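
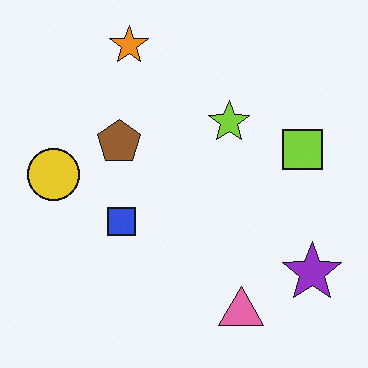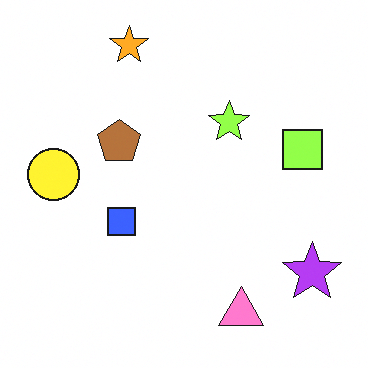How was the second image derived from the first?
It was brightened a little.

Every pixel — background and shapes alike — is uniformly brightened.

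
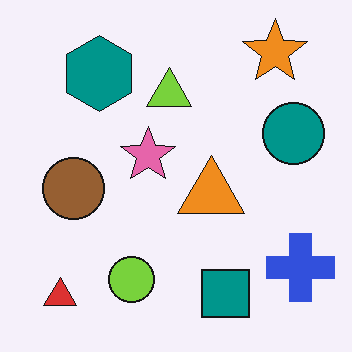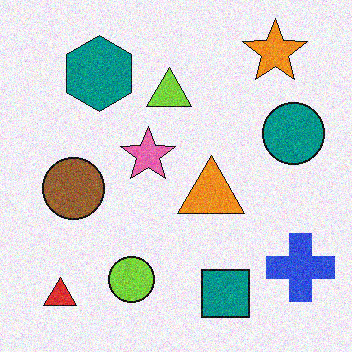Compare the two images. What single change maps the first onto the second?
The second image is the first degraded with visible gaussian noise.

Random speckle covers the whole image, including the flat background.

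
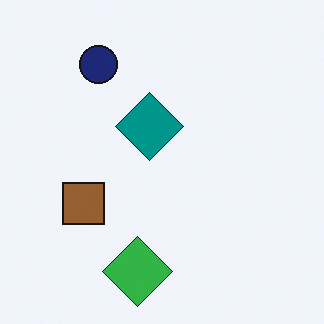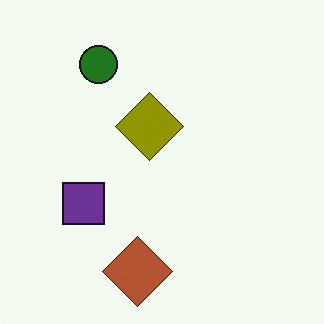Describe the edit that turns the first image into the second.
The image was hue-shifted by a large amount.

Every shape's color has rotated by the same amount around the hue wheel — a uniform hue shift.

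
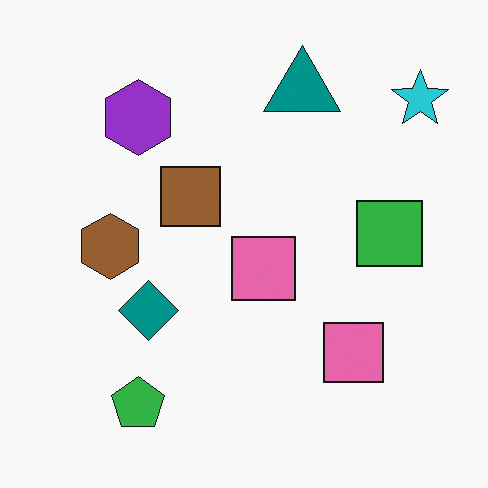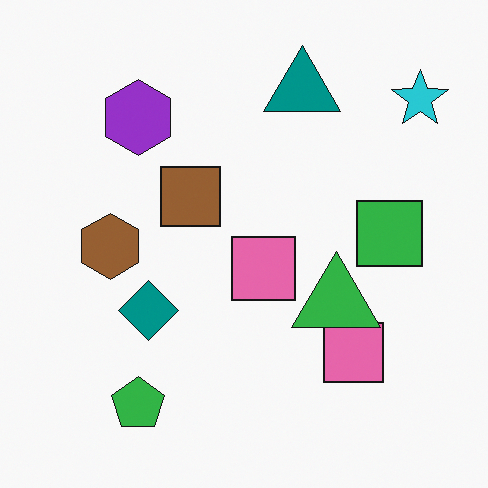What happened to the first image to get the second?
The transformation is: overlaid with an additional green triangle.

A green triangle appears in the second image that is absent from the first.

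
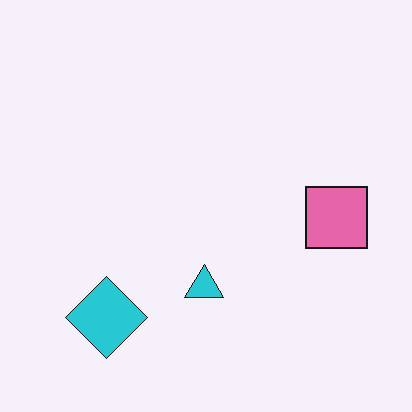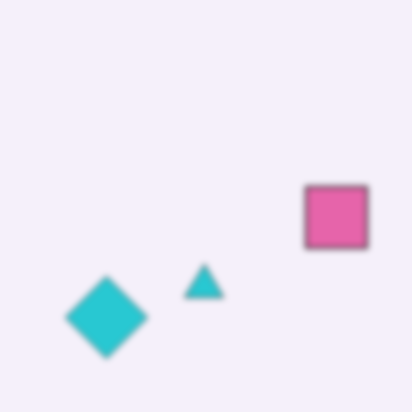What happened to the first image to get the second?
This is the original image noticeably gaussian-blurred.

Shape edges and outlines are uniformly softened across the whole image.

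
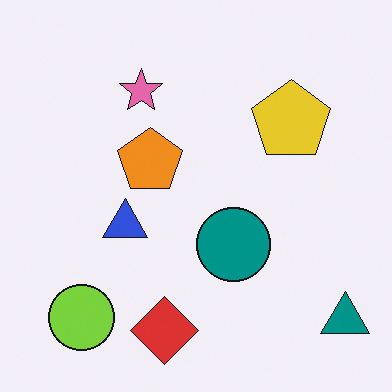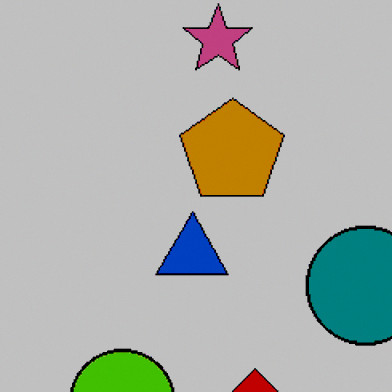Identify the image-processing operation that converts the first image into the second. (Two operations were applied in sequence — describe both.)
The transformation is: cropped to a modestly smaller region and rescaled, then aggressively posterized.

The visible shapes are larger and the field of view is narrower; shapes near the original edges may be partly or wholly outside the frame — a crop-and-rescale. Each flat color has snapped to a coarser quantized level — most visibly, the near-white background has dropped to a flat grey.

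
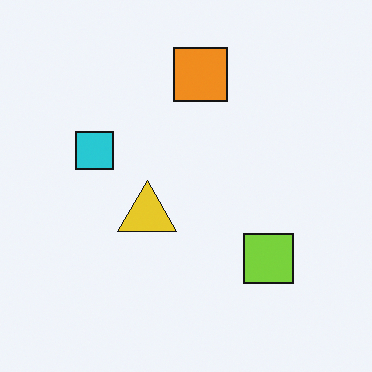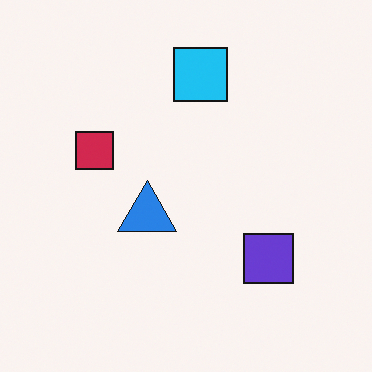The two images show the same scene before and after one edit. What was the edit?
The second image is the first hue-shifted through roughly half the color wheel.

Every shape's color has rotated by the same amount around the hue wheel — a uniform hue shift.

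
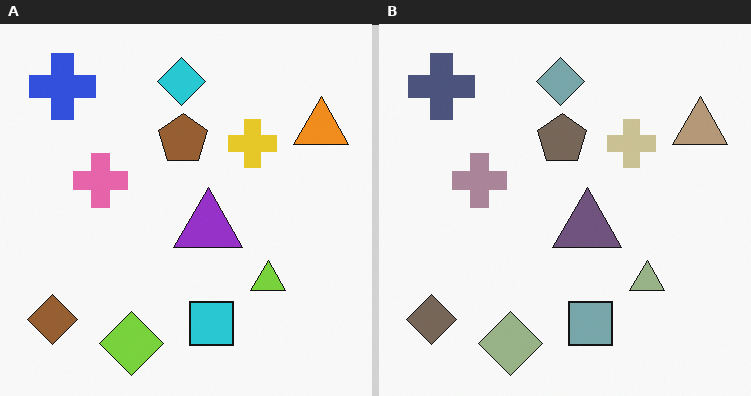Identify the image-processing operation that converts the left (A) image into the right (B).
Heavily desaturated.

All colors are more muted and greyish — a global saturation change.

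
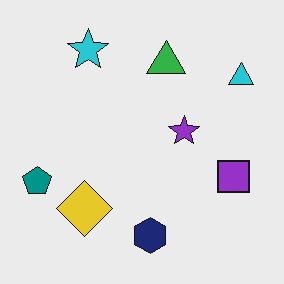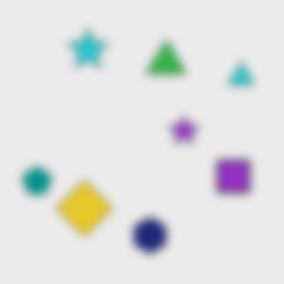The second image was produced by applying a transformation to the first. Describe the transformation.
The transformation is: moderately blurred.

Shape edges and outlines are uniformly softened across the whole image.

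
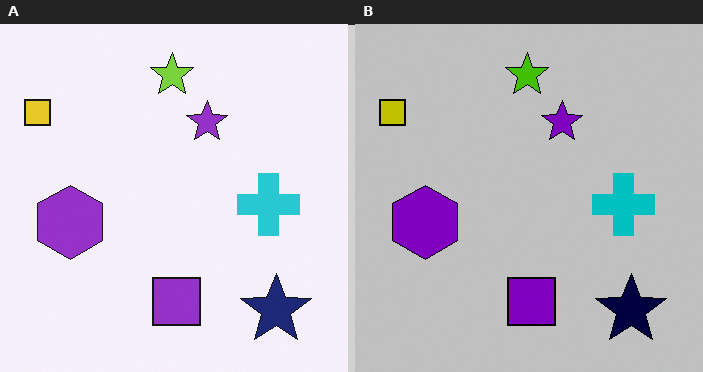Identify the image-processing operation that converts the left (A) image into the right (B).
It was heavily posterized to just a handful of flat colors.

Each flat color has snapped to a coarser quantized level — most visibly, the near-white background has dropped to a flat grey.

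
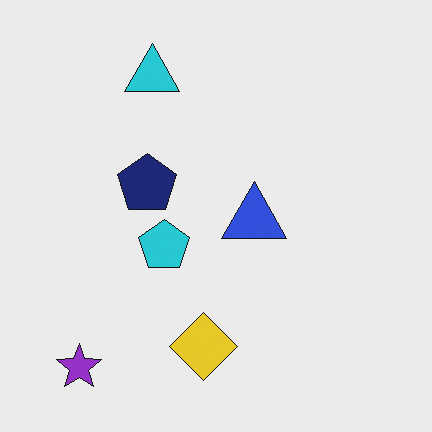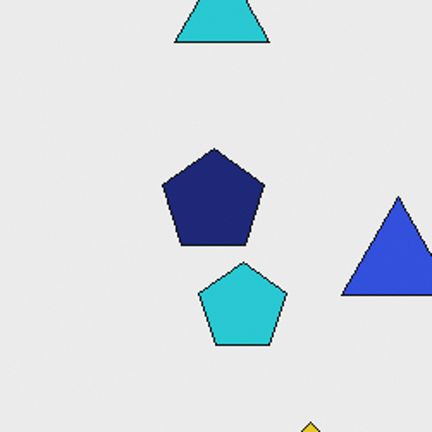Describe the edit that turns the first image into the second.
The transformation is: cropped tightly and scaled back up.

The visible shapes are larger and the field of view is narrower; shapes near the original edges may be partly or wholly outside the frame — a crop-and-rescale.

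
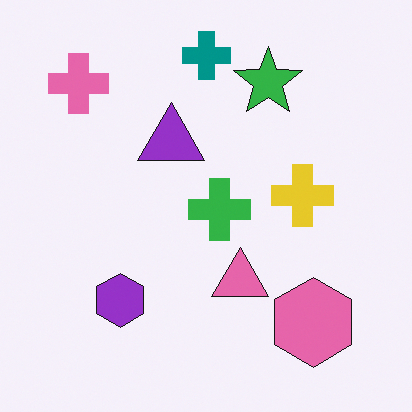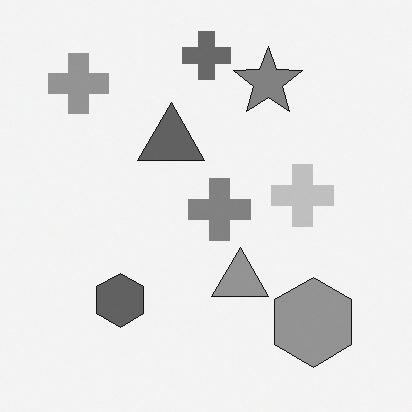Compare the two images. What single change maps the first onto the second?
The transformation is: converted to grayscale.

All color is removed — every shape is now a shade of grey.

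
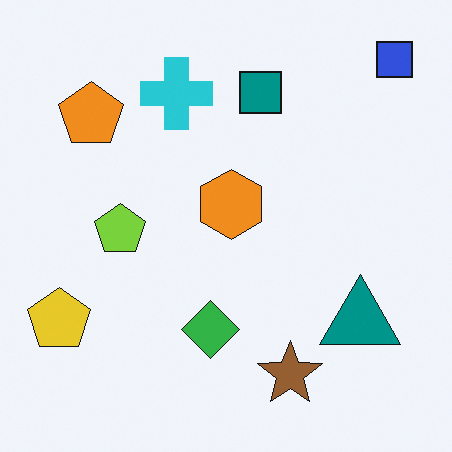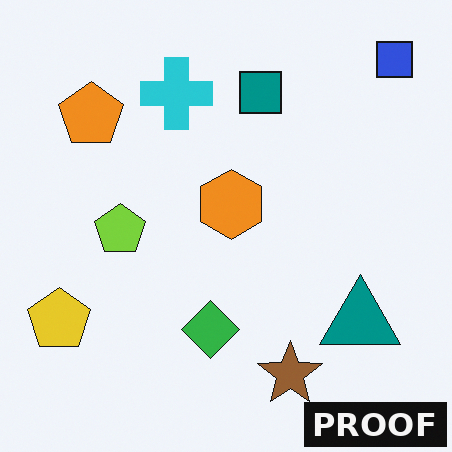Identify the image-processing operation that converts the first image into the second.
It was watermarked with the text "PROOF" in the lower-right corner.

A dark label reading "PROOF" appears in the lower-right corner.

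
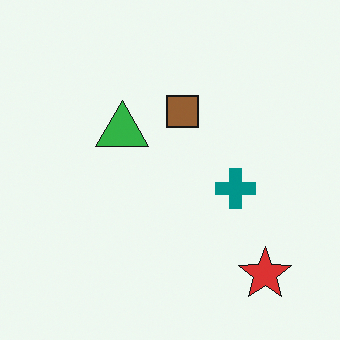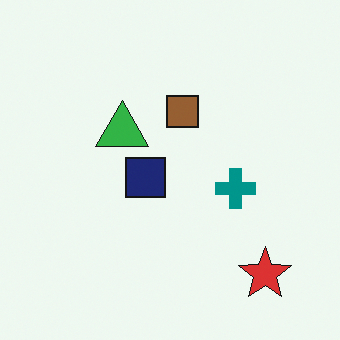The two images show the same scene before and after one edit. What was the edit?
Overlaid with an additional navy square.

A navy square appears in the second image that is absent from the first.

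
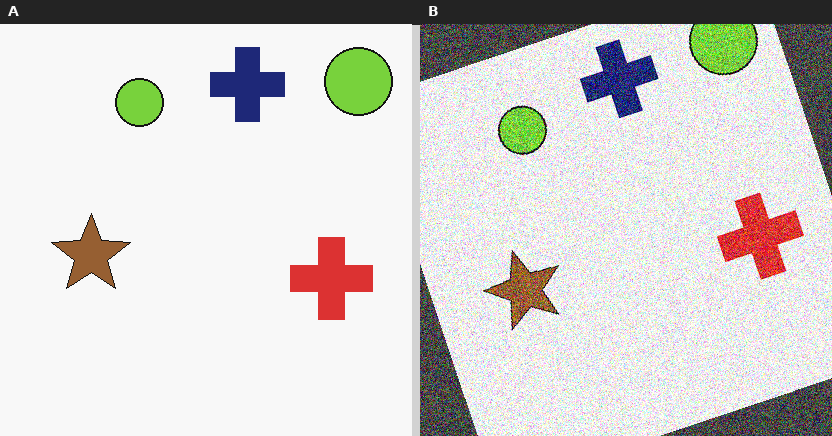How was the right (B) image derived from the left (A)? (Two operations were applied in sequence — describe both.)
The right (B) image is the left (A) rotated counter-clockwise by a clearly visible amount, then degraded with heavy additive noise.

Every shape is tilted by the same angle and the image corners show triangular fill wedges — a whole-image rotation by a non-right angle. Random speckle covers the whole image, including the flat background.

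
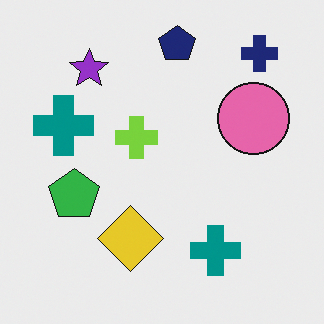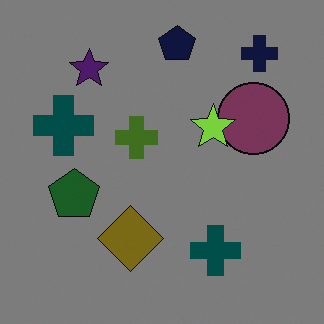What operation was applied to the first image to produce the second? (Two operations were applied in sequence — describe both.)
The transformation is: substantially darkened, then overlaid with an additional lime star.

Every pixel — background and shapes alike — is uniformly darkened. A lime star appears in the second image that is absent from the first.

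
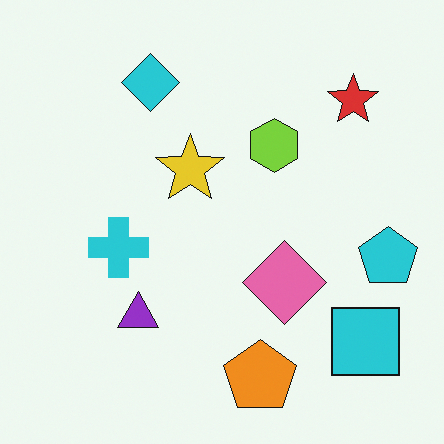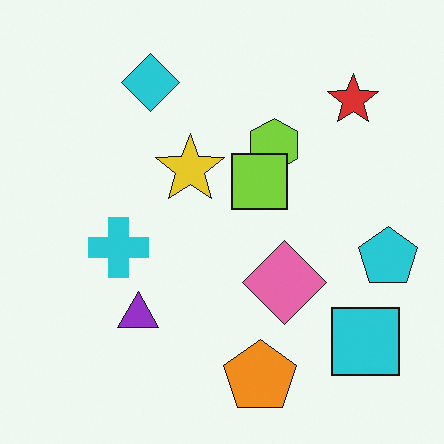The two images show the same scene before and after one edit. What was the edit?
This is the original image overlaid with an additional lime square.

A lime square appears in the second image that is absent from the first.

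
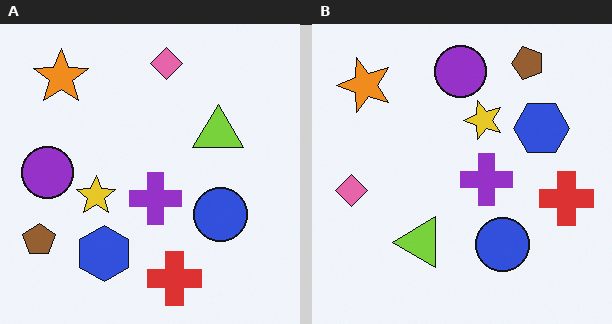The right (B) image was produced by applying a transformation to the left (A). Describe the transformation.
It was transposed (reflected across the top-left ↔ bottom-right diagonal).

Shapes have swapped their row and column positions — what was in the top-right is now in the bottom-left — a diagonal reflection.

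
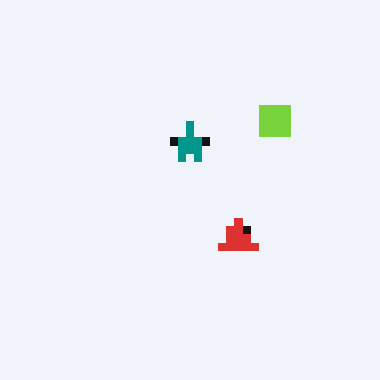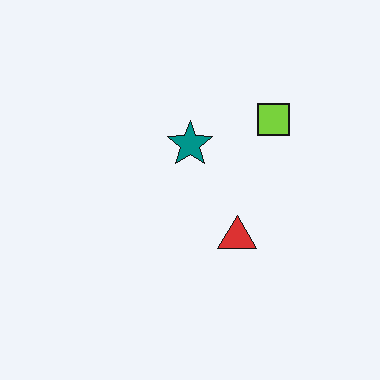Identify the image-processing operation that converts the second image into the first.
The transformation is: moderately pixelated.

Shapes are reduced to large square blocks; fine edges and outlines are lost — a downscale-then-upscale (mosaic) effect.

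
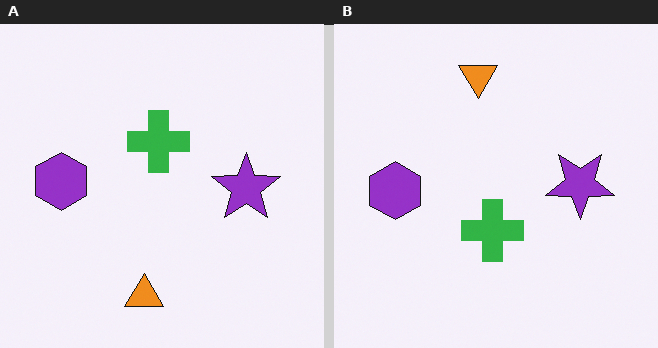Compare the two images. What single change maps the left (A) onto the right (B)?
The right (B) image is the left (A) flipped vertically (top ↔ bottom).

The orange triangle is in the bottom of the left (A) image and the top of the right (B) — shapes on opposite sides of the horizontal midline have swapped in a mirror flip.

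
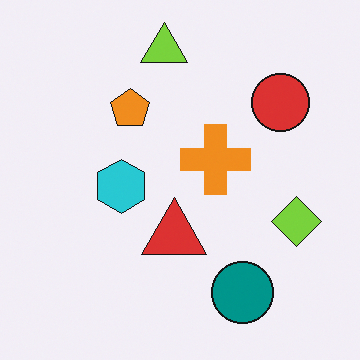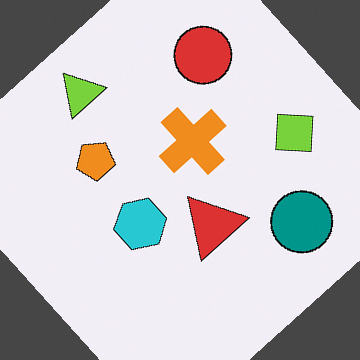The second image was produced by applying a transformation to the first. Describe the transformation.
It was rotated counter-clockwise by a large amount — several tens of degrees.

Every shape is tilted by the same angle and the image corners show triangular fill wedges — a whole-image rotation by a non-right angle.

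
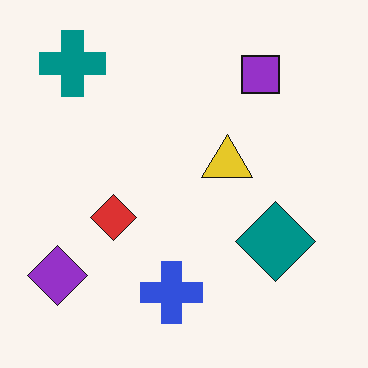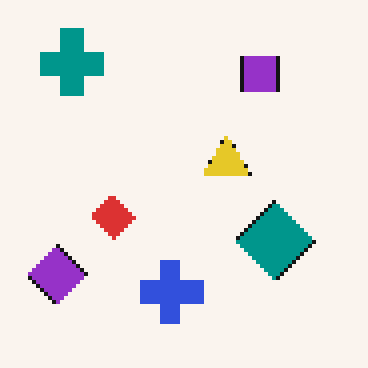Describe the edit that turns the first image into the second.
The image was mildly pixelated.

Shapes are reduced to large square blocks; fine edges and outlines are lost — a downscale-then-upscale (mosaic) effect.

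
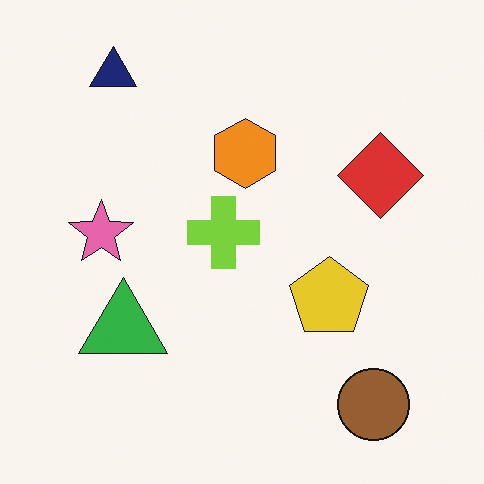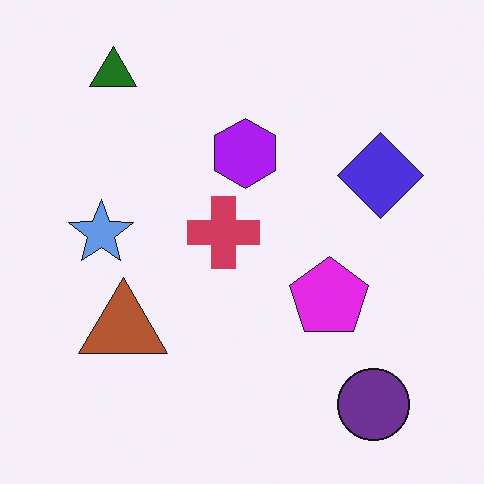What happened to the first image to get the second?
It was hue-shifted by a large amount.

Every shape's color has rotated by the same amount around the hue wheel — a uniform hue shift.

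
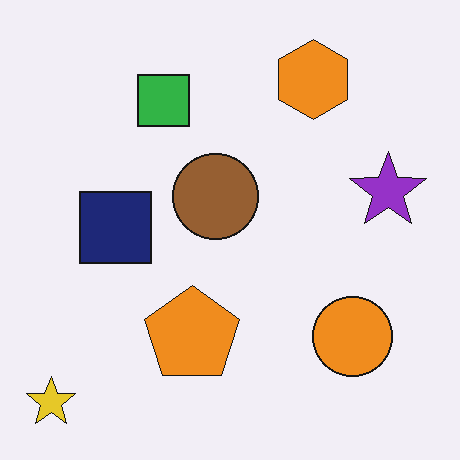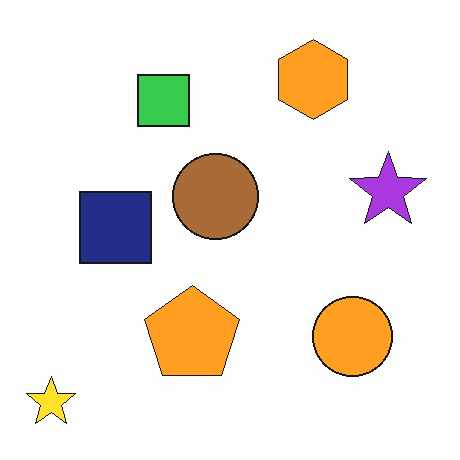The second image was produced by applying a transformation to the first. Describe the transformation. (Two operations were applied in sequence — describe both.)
Slightly brightened, then JPEG-compressed with visible artifacts.

Every pixel — background and shapes alike — is uniformly brightened. Blocky 8×8 compression artifacts appear around shape edges and the flat background shows ringing — characteristic JPEG degradation.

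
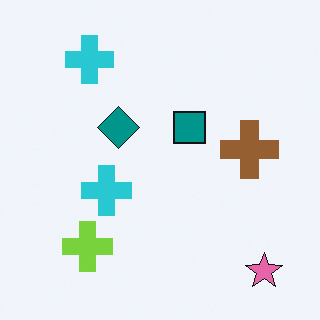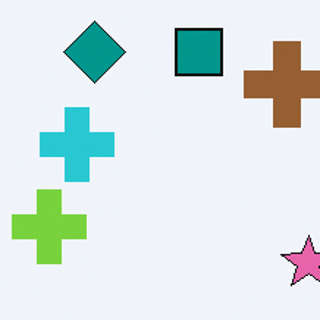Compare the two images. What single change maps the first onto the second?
It was cropped slightly and scaled back up.

The visible shapes are larger and the field of view is narrower; shapes near the original edges may be partly or wholly outside the frame — a crop-and-rescale.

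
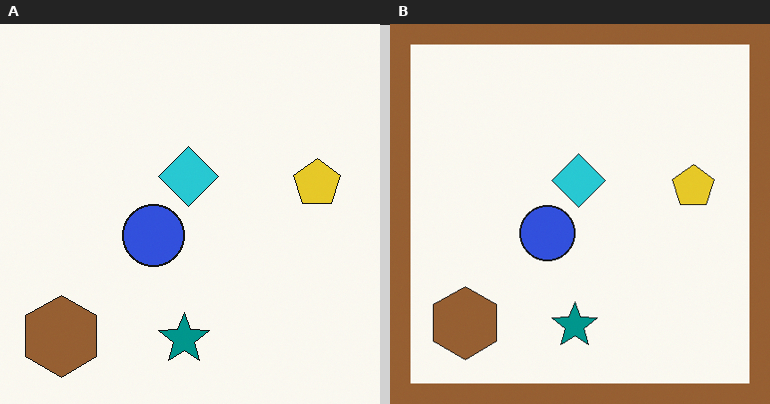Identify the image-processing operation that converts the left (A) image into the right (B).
Framed with a brown border.

A solid brown frame runs around the edge of the right (B) image, with the content slightly shrunk inside it.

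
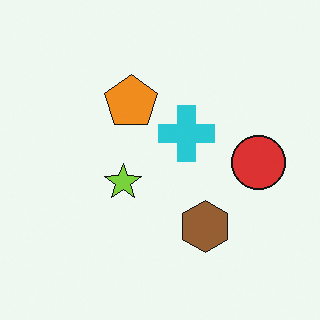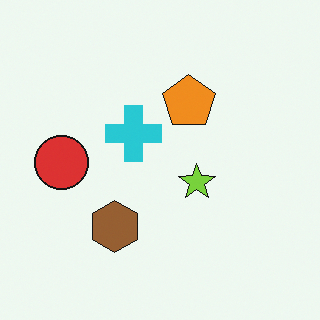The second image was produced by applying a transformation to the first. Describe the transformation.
It was flipped horizontally (left ↔ right).

The red circle is in the right of the first image and the left of the second — shapes on opposite sides of the vertical midline have swapped in a mirror flip.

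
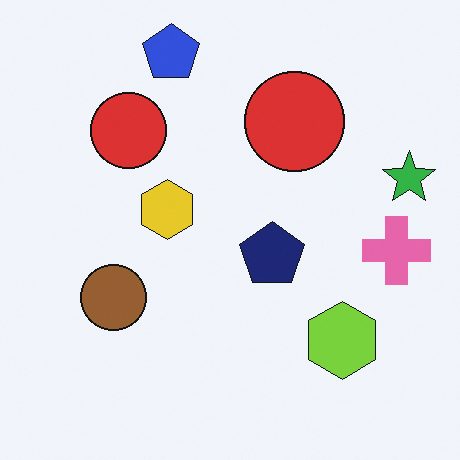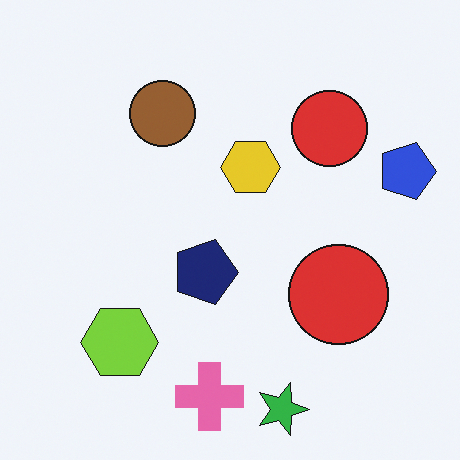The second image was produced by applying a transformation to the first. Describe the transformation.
Rotated 90° clockwise.

The blue pentagon sits in the top of the first image and the right of the second — consistent with a whole-image 90° clockwise rotation.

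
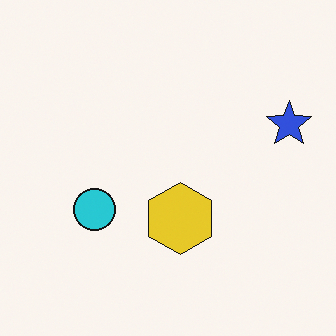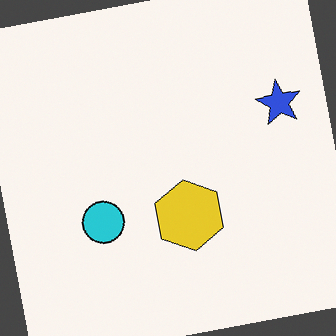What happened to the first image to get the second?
The second image is the first rotated counter-clockwise by a small amount.

Every shape is tilted by the same angle and the image corners show triangular fill wedges — a whole-image rotation by a non-right angle.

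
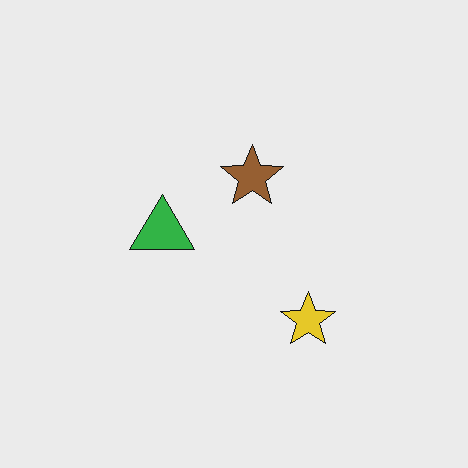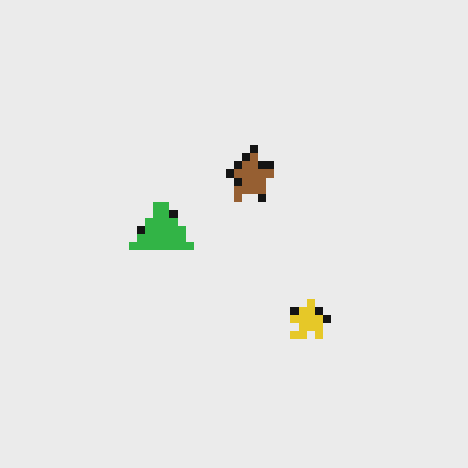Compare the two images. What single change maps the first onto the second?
Pixelated into visible square blocks.

Shapes are reduced to large square blocks; fine edges and outlines are lost — a downscale-then-upscale (mosaic) effect.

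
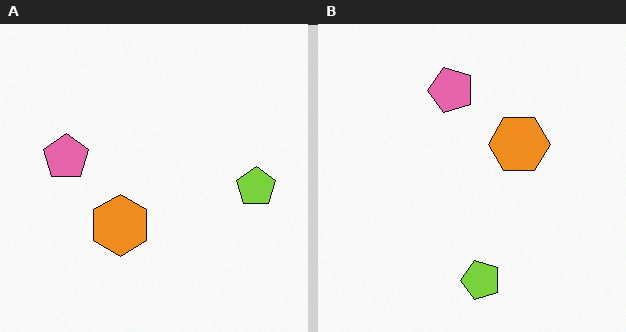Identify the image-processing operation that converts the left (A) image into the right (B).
The right (B) image is the left (A) transposed (reflected across the top-left ↔ bottom-right diagonal).

Shapes have swapped their row and column positions — what was in the top-right is now in the bottom-left — a diagonal reflection.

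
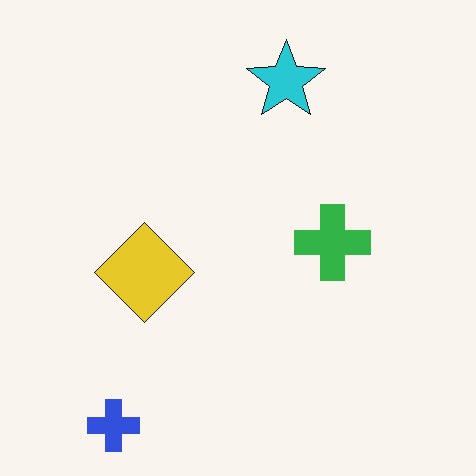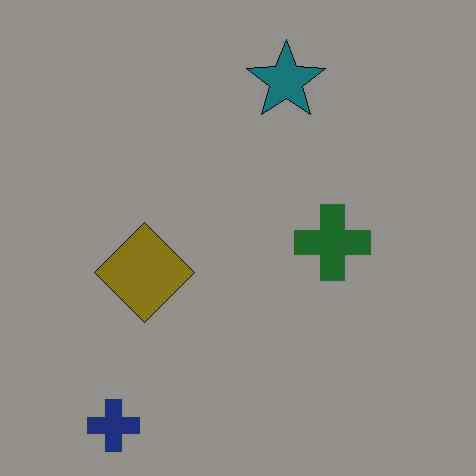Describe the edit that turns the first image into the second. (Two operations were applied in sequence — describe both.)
Heavily JPEG-compressed with obvious blocking artifacts, then noticeably darkened.

Blocky 8×8 compression artifacts appear around shape edges and the flat background shows ringing — characteristic JPEG degradation. Every pixel — background and shapes alike — is uniformly darkened.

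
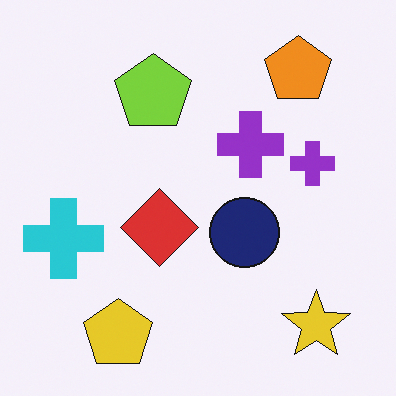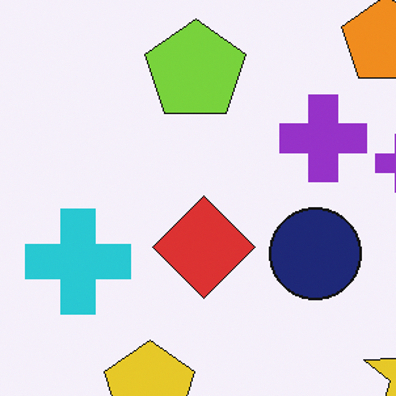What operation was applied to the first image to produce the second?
The transformation is: cropped to a modestly smaller region and rescaled.

The visible shapes are larger and the field of view is narrower; shapes near the original edges may be partly or wholly outside the frame — a crop-and-rescale.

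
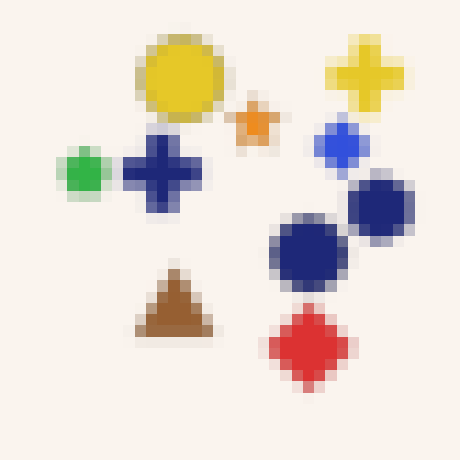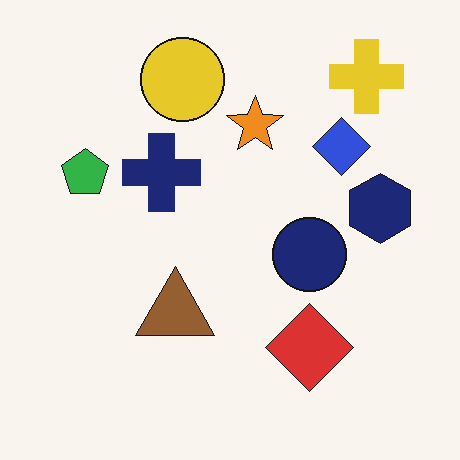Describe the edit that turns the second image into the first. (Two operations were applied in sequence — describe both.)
This is the original image noticeably gaussian-blurred, then heavily pixelated into large blocks.

Shape edges and outlines are uniformly softened across the whole image. Shapes are reduced to large square blocks; fine edges and outlines are lost — a downscale-then-upscale (mosaic) effect.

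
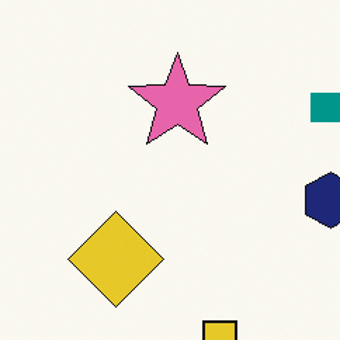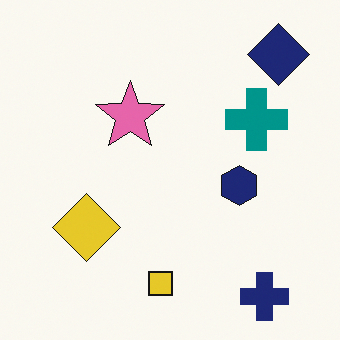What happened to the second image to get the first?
It was cropped slightly and scaled back up.

The visible shapes are larger and the field of view is narrower; shapes near the original edges may be partly or wholly outside the frame — a crop-and-rescale.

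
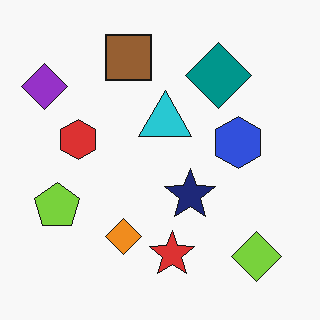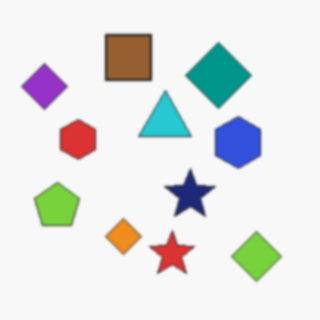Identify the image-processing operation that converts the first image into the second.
The second image is the first given a subtle gaussian blur.

Shape edges and outlines are uniformly softened across the whole image.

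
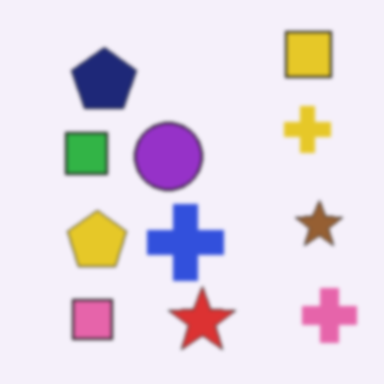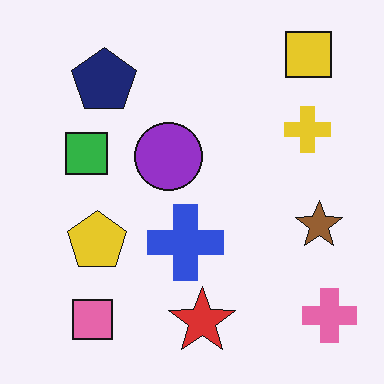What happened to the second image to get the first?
Lightly blurred.

Shape edges and outlines are uniformly softened across the whole image.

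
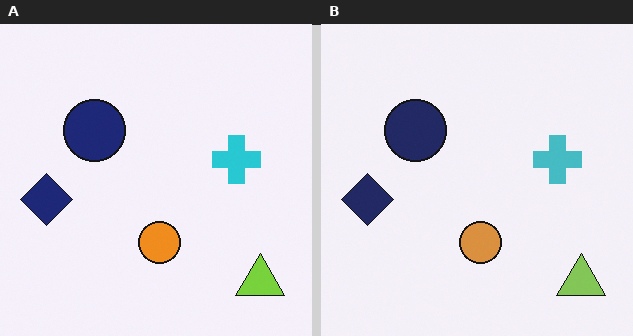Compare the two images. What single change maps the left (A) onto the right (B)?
Slightly desaturated.

All colors are more muted and greyish — a global saturation change.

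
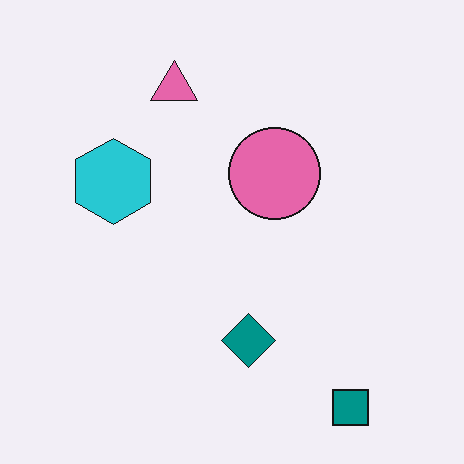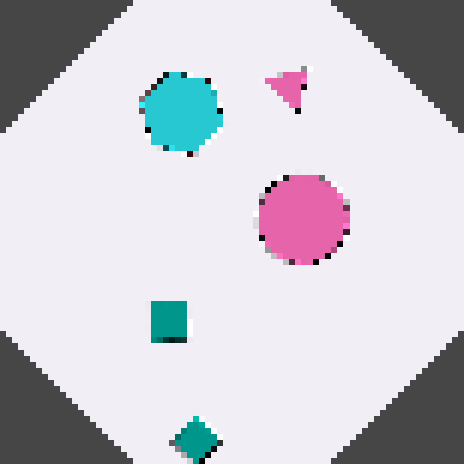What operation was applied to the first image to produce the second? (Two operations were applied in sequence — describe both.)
The image was rotated clockwise by a large amount — several tens of degrees, then pixelated into visible square blocks.

Every shape is tilted by the same angle and the image corners show triangular fill wedges — a whole-image rotation by a non-right angle. Shapes are reduced to large square blocks; fine edges and outlines are lost — a downscale-then-upscale (mosaic) effect.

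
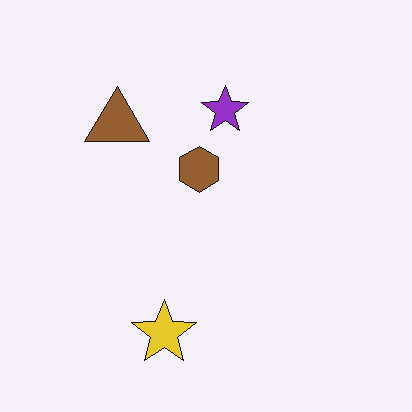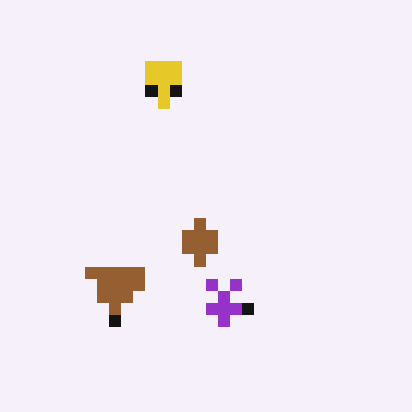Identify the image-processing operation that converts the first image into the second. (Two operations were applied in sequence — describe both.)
The transformation is: flipped vertically (top ↔ bottom), then heavily pixelated into large blocks.

The yellow star is in the bottom of the first image and the top of the second — shapes on opposite sides of the horizontal midline have swapped in a mirror flip. Shapes are reduced to large square blocks; fine edges and outlines are lost — a downscale-then-upscale (mosaic) effect.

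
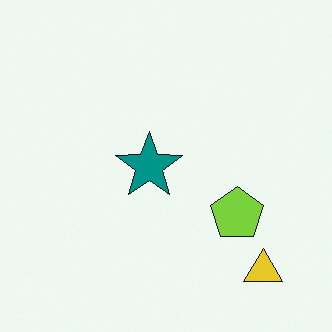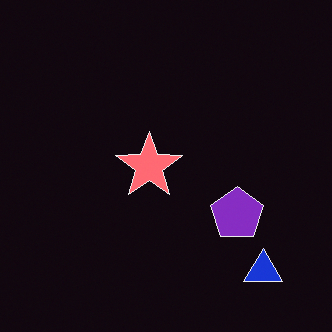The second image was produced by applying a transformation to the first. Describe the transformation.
The image was color-inverted (negative).

The light background has become dark and every shape's color is its complement — a photographic negative.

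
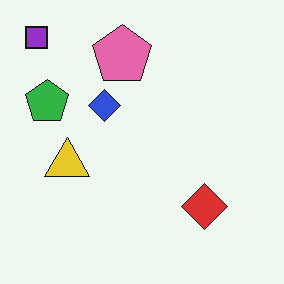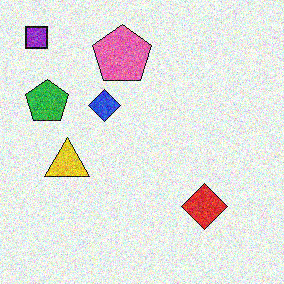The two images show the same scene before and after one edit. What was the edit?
The transformation is: degraded with moderate additive noise.

Random speckle covers the whole image, including the flat background.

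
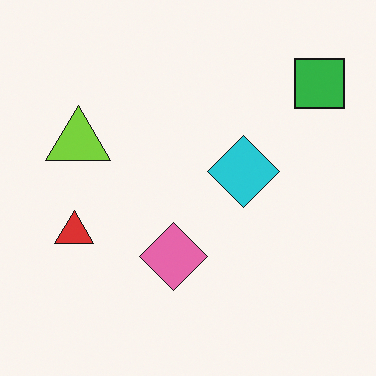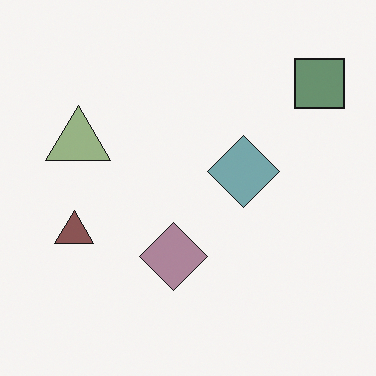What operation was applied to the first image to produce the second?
Made much more muted (saturation change).

All colors are more muted and greyish — a global saturation change.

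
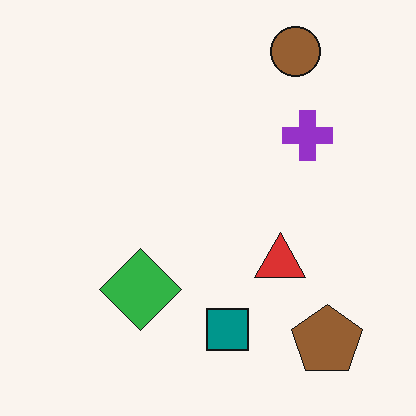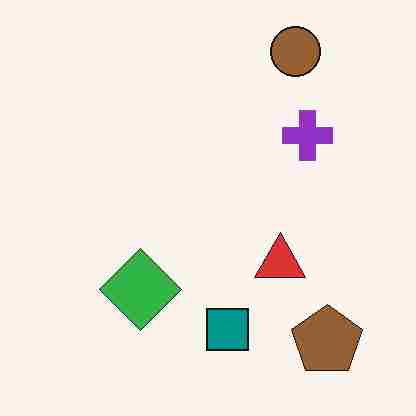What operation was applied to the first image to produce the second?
The image was degraded with heavy JPEG compression.

Blocky 8×8 compression artifacts appear around shape edges and the flat background shows ringing — characteristic JPEG degradation.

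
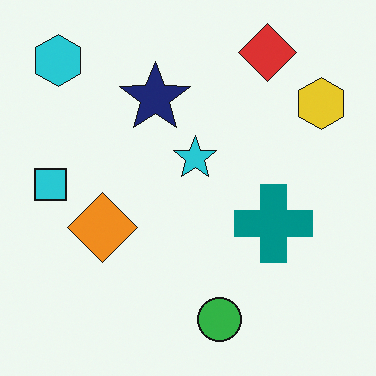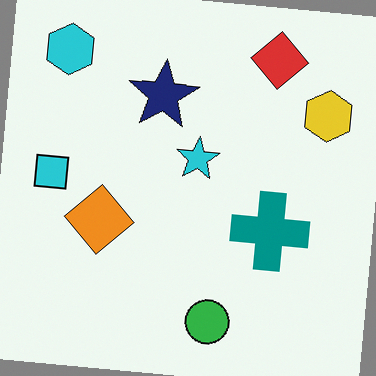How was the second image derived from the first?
This is the original image rotated clockwise by a few degrees.

Every shape is tilted by the same angle and the image corners show triangular fill wedges — a whole-image rotation by a non-right angle.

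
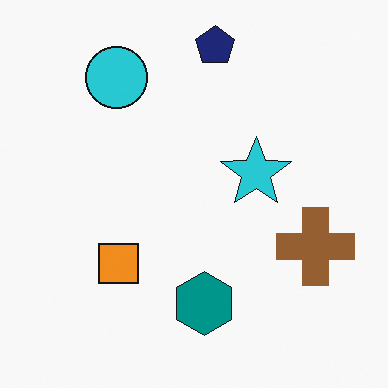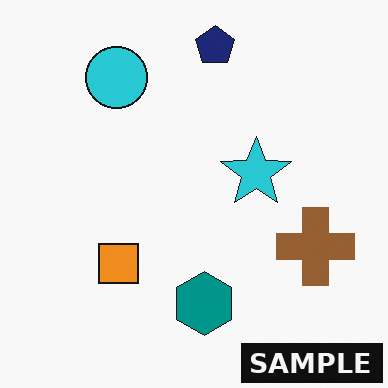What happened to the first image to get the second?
The second image is the first watermarked with the text "SAMPLE" in the lower-right corner.

A dark label reading "SAMPLE" appears in the lower-right corner.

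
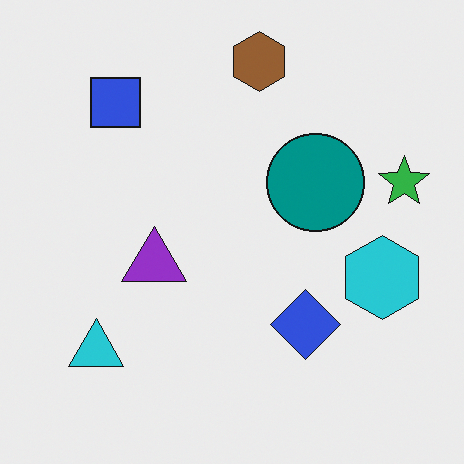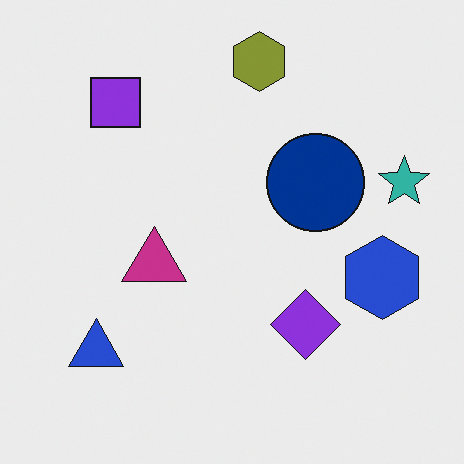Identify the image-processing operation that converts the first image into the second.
This is the original image hue-shifted by a small amount.

Every shape's color has rotated by the same amount around the hue wheel — a uniform hue shift.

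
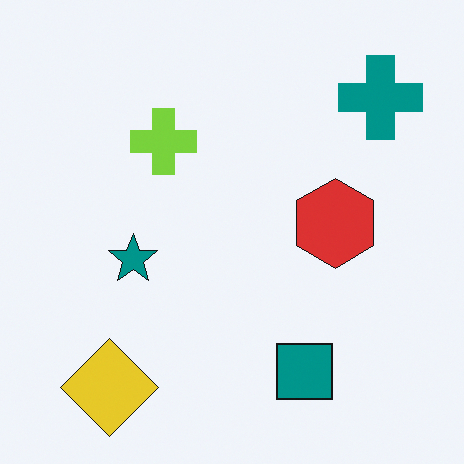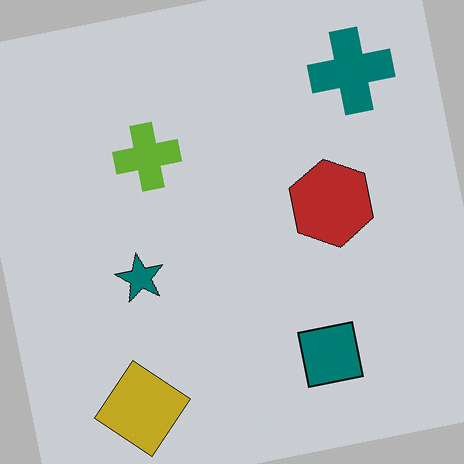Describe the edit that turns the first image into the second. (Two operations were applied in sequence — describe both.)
This is the original image darkened a little, then rotated counter-clockwise by a small amount.

Every pixel — background and shapes alike — is uniformly darkened. Every shape is tilted by the same angle and the image corners show triangular fill wedges — a whole-image rotation by a non-right angle.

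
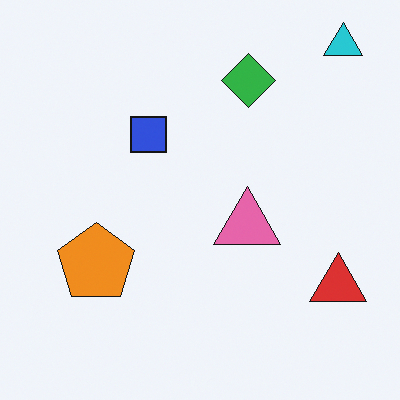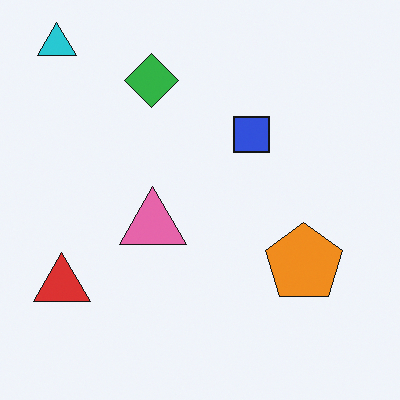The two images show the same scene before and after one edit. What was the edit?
The second image is the first flipped horizontally (left ↔ right).

The cyan triangle is in the top-right of the first image and the top-left of the second — shapes on opposite sides of the vertical midline have swapped in a mirror flip.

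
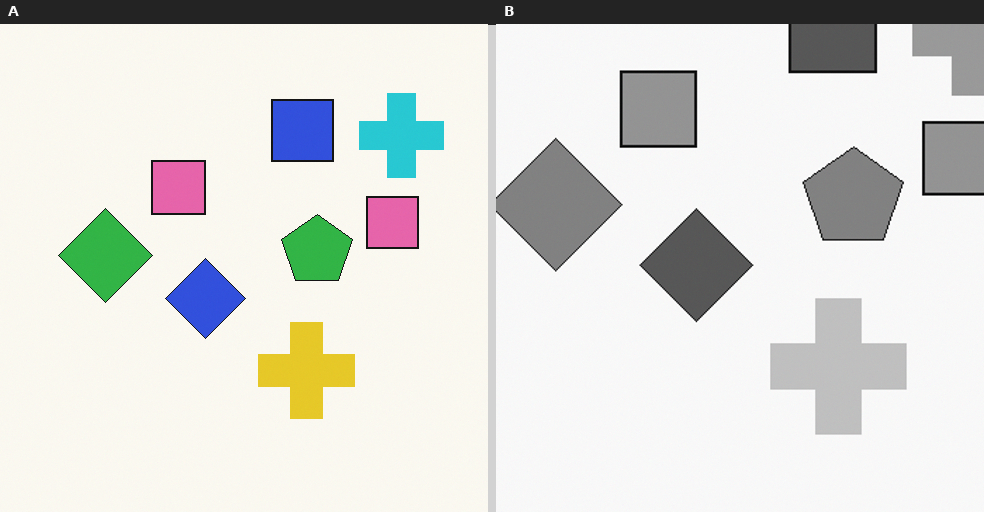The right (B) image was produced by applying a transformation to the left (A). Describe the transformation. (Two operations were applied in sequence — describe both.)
The transformation is: cropped slightly and scaled back up, then converted to grayscale.

The visible shapes are larger and the field of view is narrower; shapes near the original edges may be partly or wholly outside the frame — a crop-and-rescale. All color is removed — every shape is now a shade of grey.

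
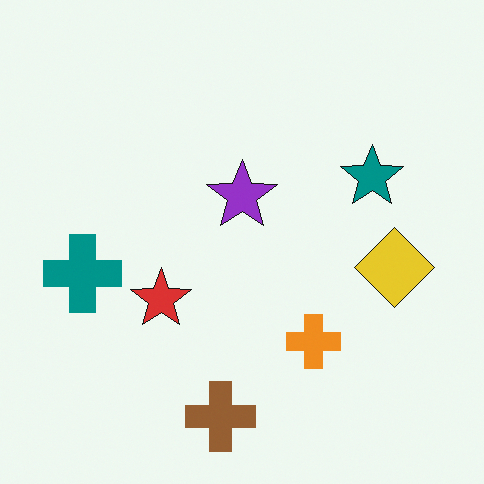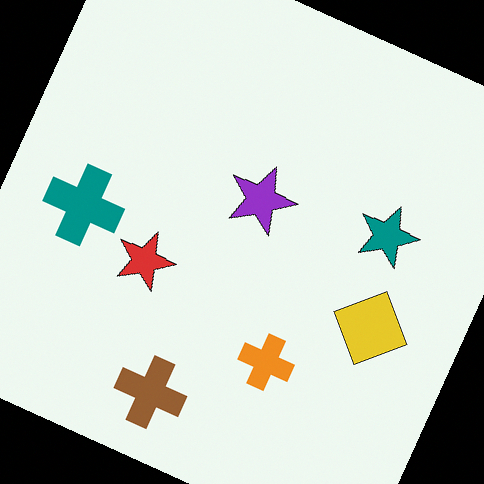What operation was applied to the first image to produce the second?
This is the original image rotated clockwise by a clearly visible amount.

Every shape is tilted by the same angle and the image corners show triangular fill wedges — a whole-image rotation by a non-right angle.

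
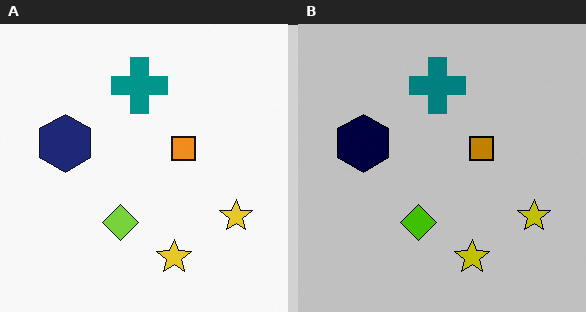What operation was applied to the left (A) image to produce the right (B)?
The transformation is: heavily posterized to just a handful of flat colors.

Each flat color has snapped to a coarser quantized level — most visibly, the near-white background has dropped to a flat grey.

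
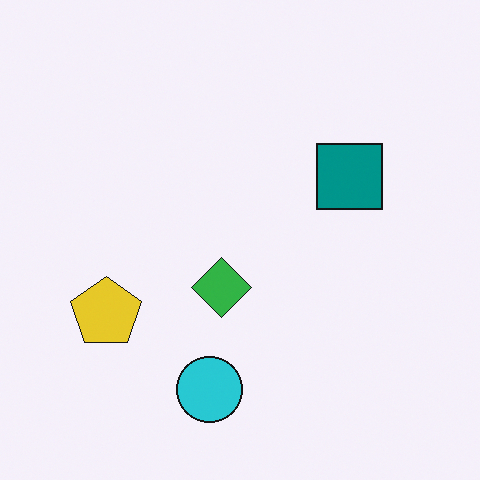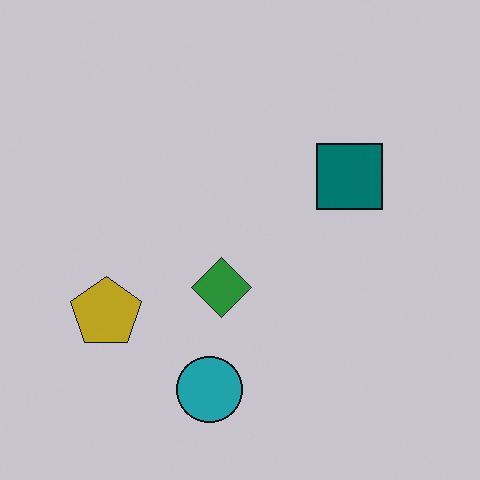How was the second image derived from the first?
This is the original image darkened a little.

Every pixel — background and shapes alike — is uniformly darkened.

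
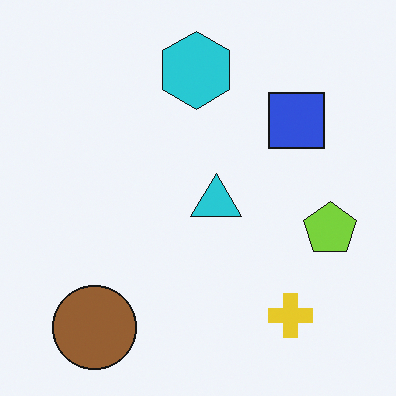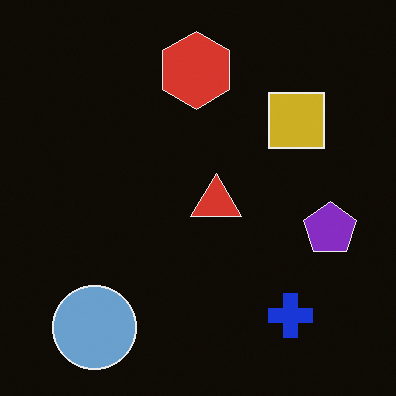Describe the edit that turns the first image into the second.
The image was color-inverted (negative).

The light background has become dark and every shape's color is its complement — a photographic negative.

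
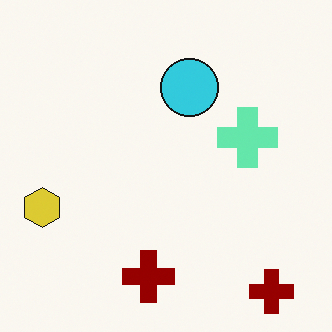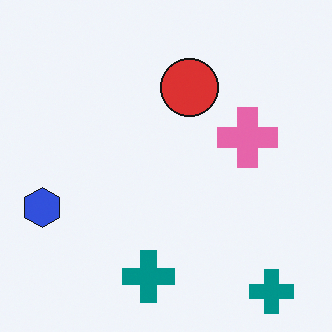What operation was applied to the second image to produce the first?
Hue-shifted through roughly half the color wheel.

Every shape's color has rotated by the same amount around the hue wheel — a uniform hue shift.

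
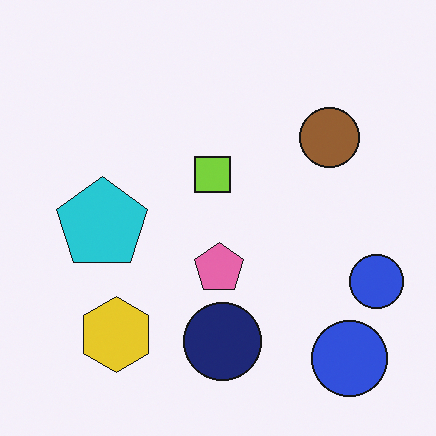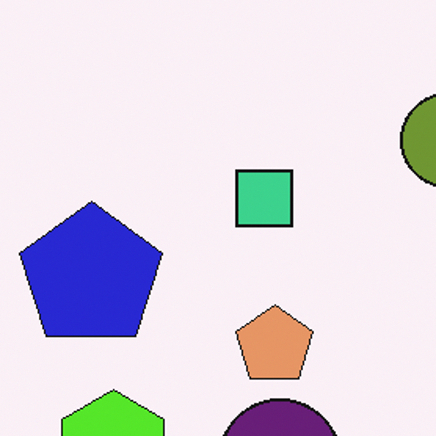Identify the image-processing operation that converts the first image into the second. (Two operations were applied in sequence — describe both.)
This is the original image hue-shifted slightly, then cropped slightly and scaled back up.

Every shape's color has rotated by the same amount around the hue wheel — a uniform hue shift. The visible shapes are larger and the field of view is narrower; shapes near the original edges may be partly or wholly outside the frame — a crop-and-rescale.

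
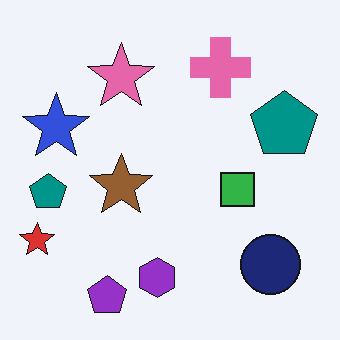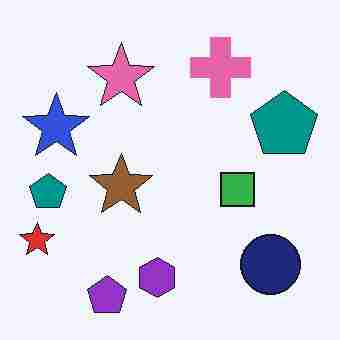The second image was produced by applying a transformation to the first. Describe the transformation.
The transformation is: degraded with heavy JPEG compression.

Blocky 8×8 compression artifacts appear around shape edges and the flat background shows ringing — characteristic JPEG degradation.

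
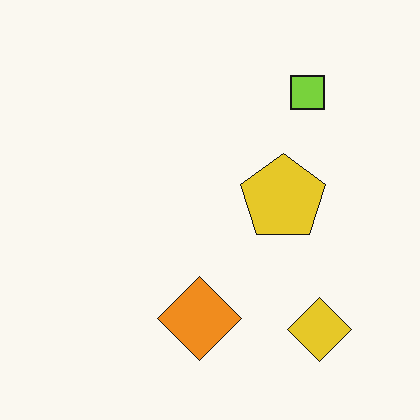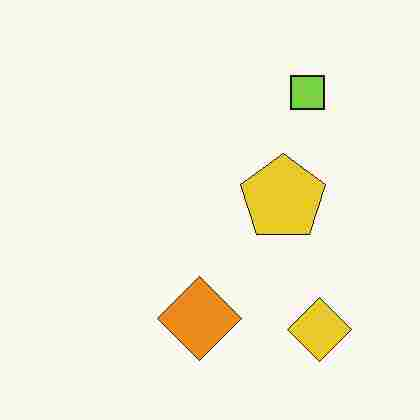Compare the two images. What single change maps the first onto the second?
The image was degraded with heavy JPEG compression.

Blocky 8×8 compression artifacts appear around shape edges and the flat background shows ringing — characteristic JPEG degradation.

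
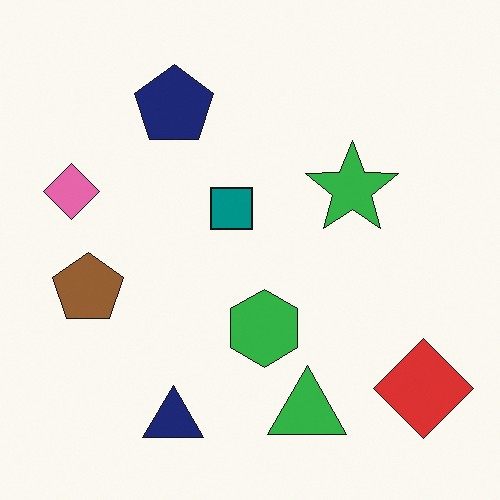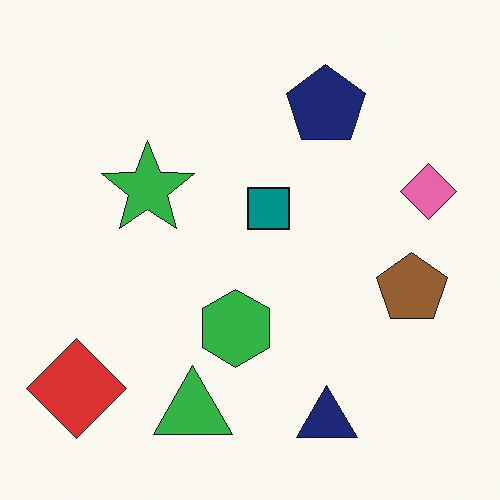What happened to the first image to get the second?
The transformation is: flipped horizontally (left ↔ right).

The pink diamond is in the left of the first image and the right of the second — shapes on opposite sides of the vertical midline have swapped in a mirror flip.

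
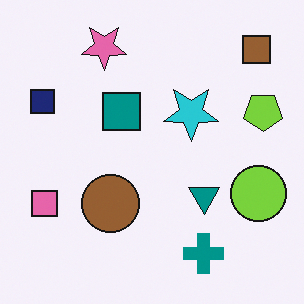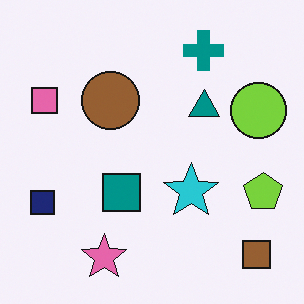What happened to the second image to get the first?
It was flipped vertically (top ↔ bottom).

The pink star is in the bottom of the second image and the top of the first — shapes on opposite sides of the horizontal midline have swapped in a mirror flip.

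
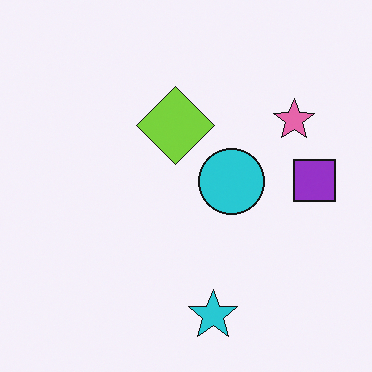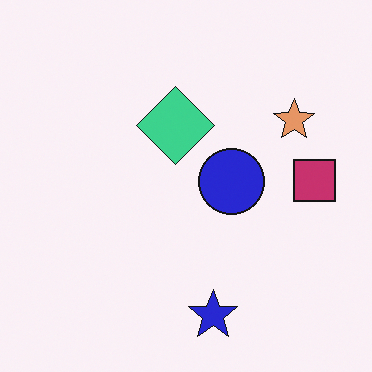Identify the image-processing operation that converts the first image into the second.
The transformation is: hue-shifted slightly.

Every shape's color has rotated by the same amount around the hue wheel — a uniform hue shift.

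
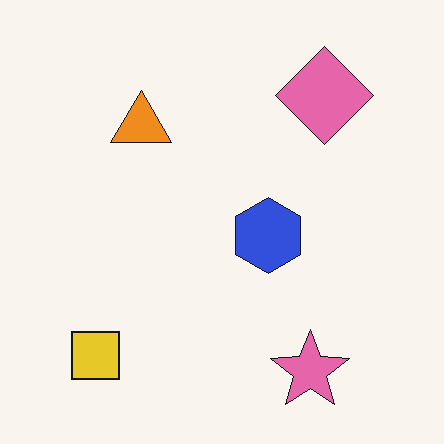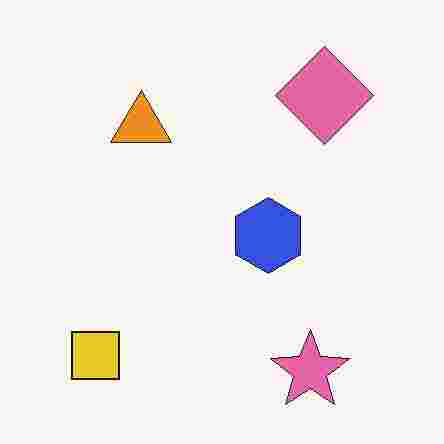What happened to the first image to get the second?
Heavily JPEG-compressed with obvious blocking artifacts.

Blocky 8×8 compression artifacts appear around shape edges and the flat background shows ringing — characteristic JPEG degradation.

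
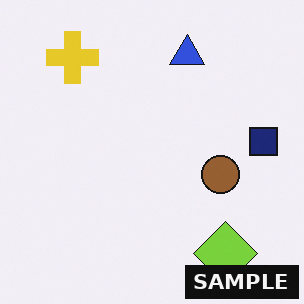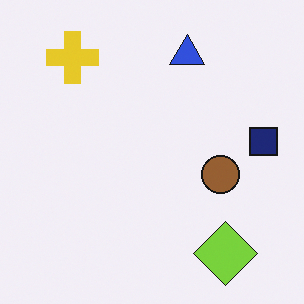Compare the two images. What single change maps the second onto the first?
It was watermarked with the text "SAMPLE" in the lower-right corner.

A dark label reading "SAMPLE" appears in the lower-right corner.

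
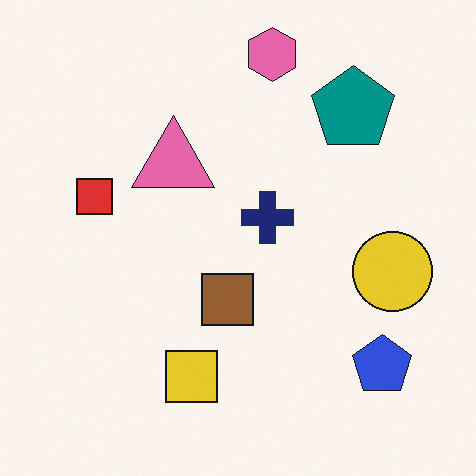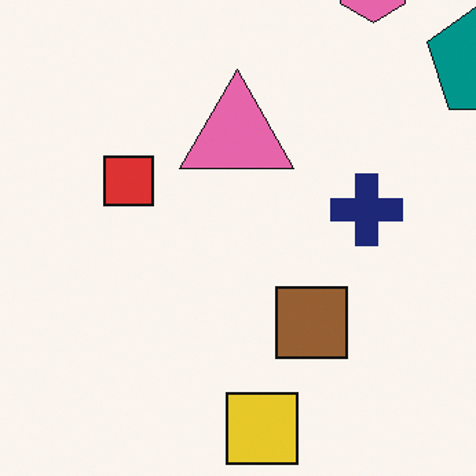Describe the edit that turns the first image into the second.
This is the original image cropped slightly and scaled back up.

The visible shapes are larger and the field of view is narrower; shapes near the original edges may be partly or wholly outside the frame — a crop-and-rescale.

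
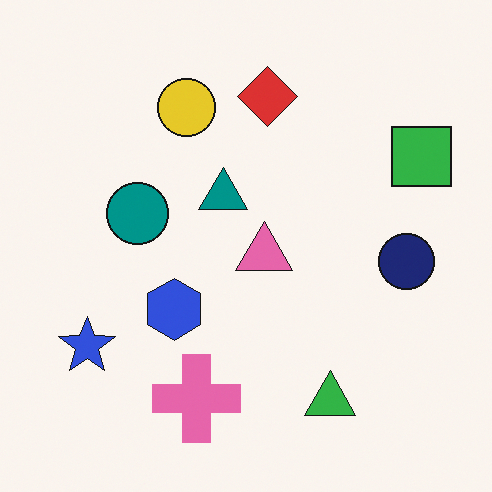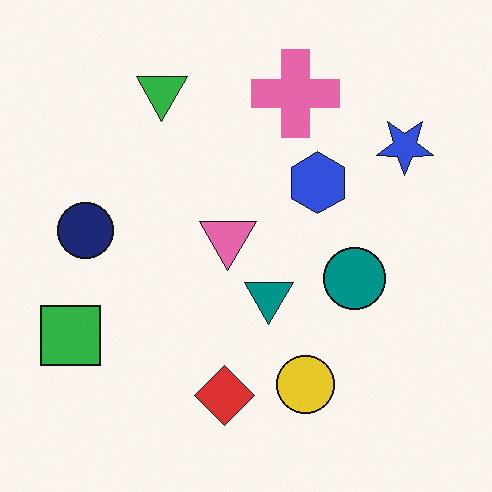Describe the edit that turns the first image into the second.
The transformation is: rotated 180°.

The green square sits in the top-right of the first image and the bottom-left of the second — consistent with a whole-image 180° rotation.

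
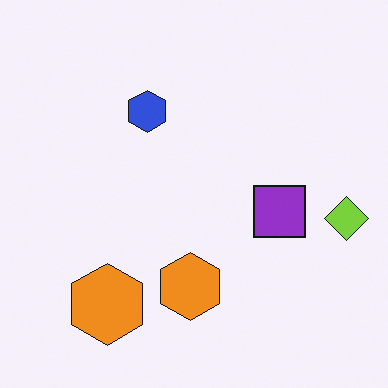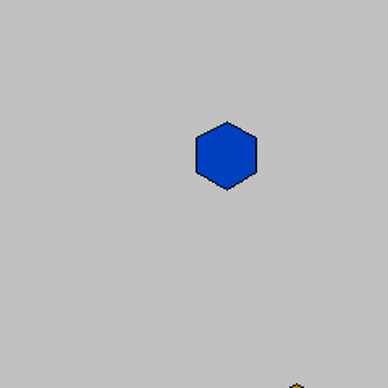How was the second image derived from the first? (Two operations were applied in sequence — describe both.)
The image was aggressively posterized, then cropped tightly and scaled back up.

Each flat color has snapped to a coarser quantized level — most visibly, the near-white background has dropped to a flat grey. The visible shapes are larger and the field of view is narrower; shapes near the original edges may be partly or wholly outside the frame — a crop-and-rescale.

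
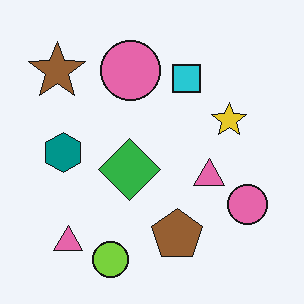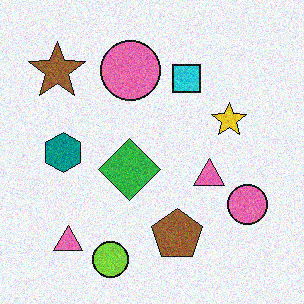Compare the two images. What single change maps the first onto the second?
The image was degraded with moderate additive noise.

Random speckle covers the whole image, including the flat background.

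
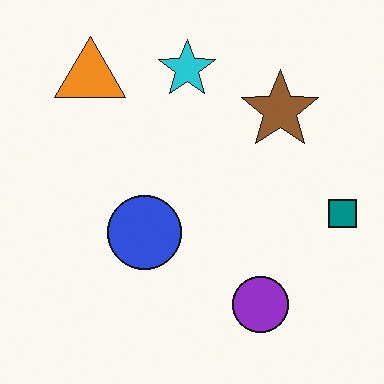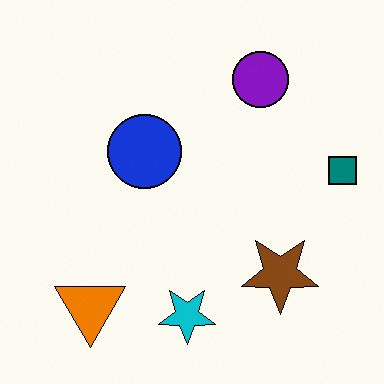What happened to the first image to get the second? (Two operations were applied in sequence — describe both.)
Flipped vertically (top ↔ bottom), then given slightly increased contrast.

The cyan star is in the top of the first image and the bottom of the second — shapes on opposite sides of the horizontal midline have swapped in a mirror flip. Tones are pushed away from mid-grey across the whole image — a global contrast change.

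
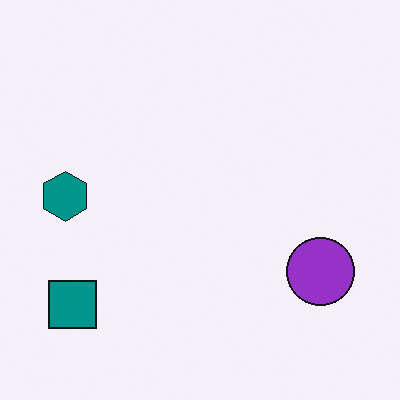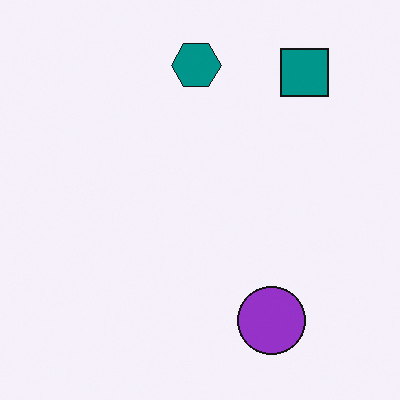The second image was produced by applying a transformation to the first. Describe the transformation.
Transposed (reflected across the top-left ↔ bottom-right diagonal).

Shapes have swapped their row and column positions — what was in the top-right is now in the bottom-left — a diagonal reflection.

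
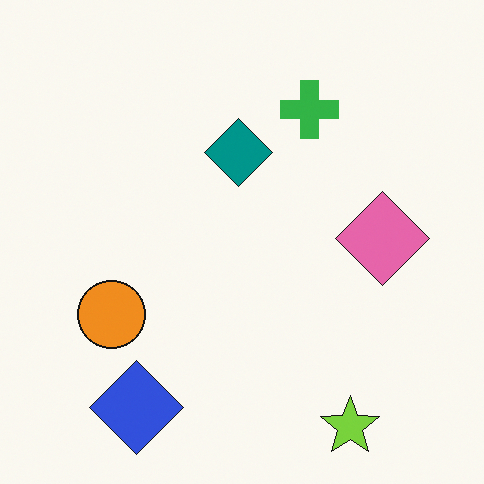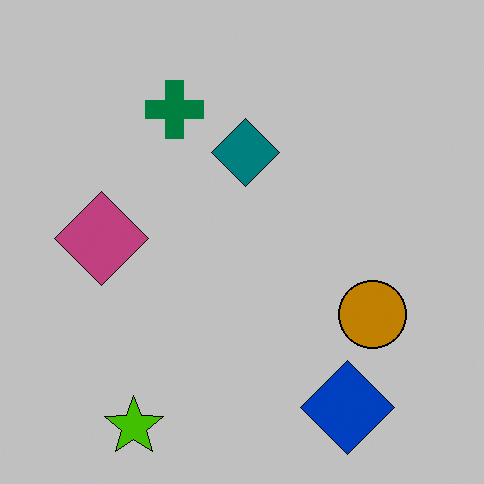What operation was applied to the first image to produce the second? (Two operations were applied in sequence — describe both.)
It was flipped horizontally (left ↔ right), then heavily posterized to just a handful of flat colors.

The pink diamond is in the right of the first image and the left of the second — shapes on opposite sides of the vertical midline have swapped in a mirror flip. Each flat color has snapped to a coarser quantized level — most visibly, the near-white background has dropped to a flat grey.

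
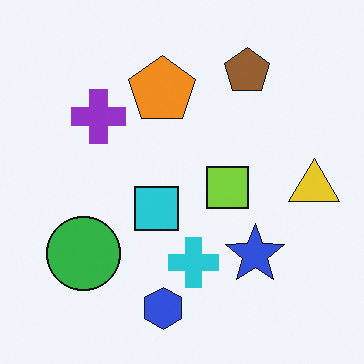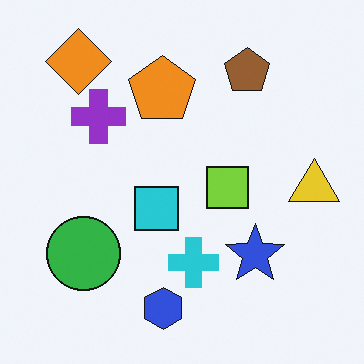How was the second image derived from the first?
It was overlaid with an additional orange diamond.

An orange diamond appears in the second image that is absent from the first.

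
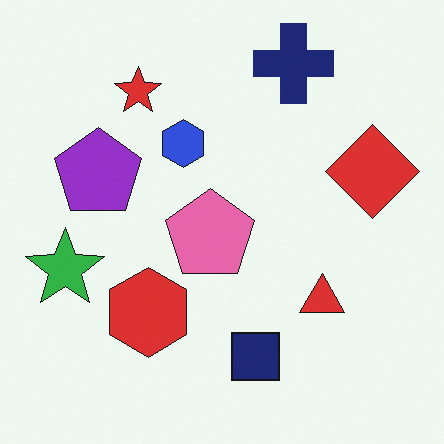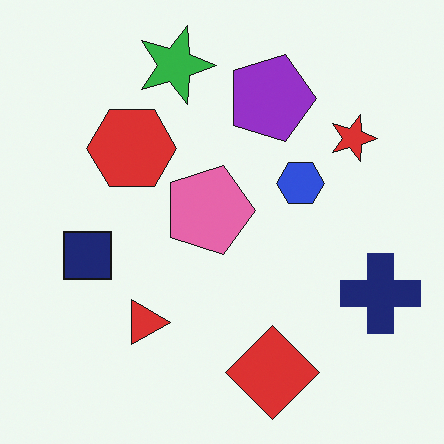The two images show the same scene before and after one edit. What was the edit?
Rotated 90° clockwise.

The navy cross sits in the top of the first image and the right of the second — consistent with a whole-image 90° clockwise rotation.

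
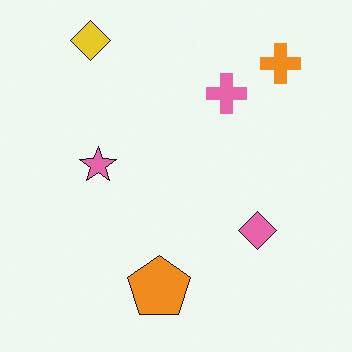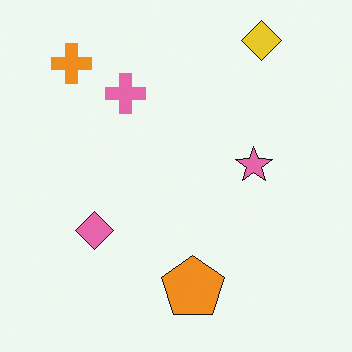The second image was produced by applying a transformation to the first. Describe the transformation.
The second image is the first flipped horizontally (left ↔ right).

The orange cross is in the top-right of the first image and the top-left of the second — shapes on opposite sides of the vertical midline have swapped in a mirror flip.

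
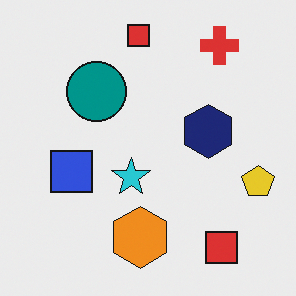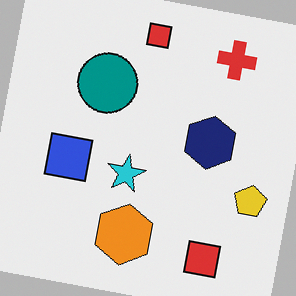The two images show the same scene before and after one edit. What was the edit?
The image was rotated clockwise by a slight angle.

Every shape is tilted by the same angle and the image corners show triangular fill wedges — a whole-image rotation by a non-right angle.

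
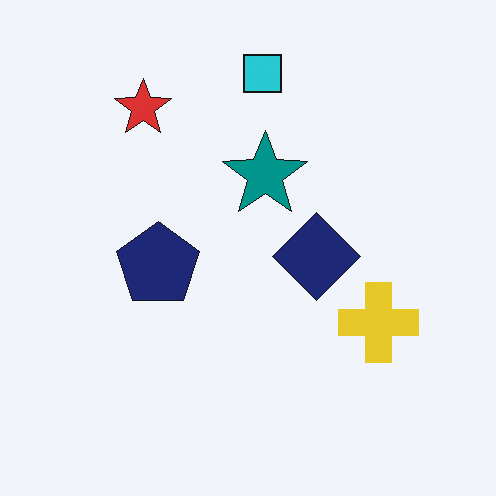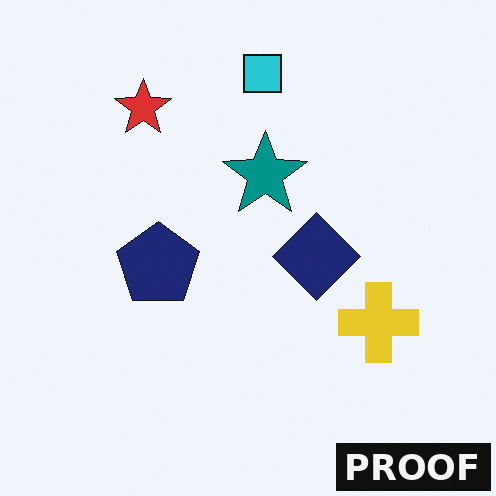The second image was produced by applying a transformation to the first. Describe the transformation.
The transformation is: watermarked with the text "PROOF" in the lower-right corner.

A dark label reading "PROOF" appears in the lower-right corner.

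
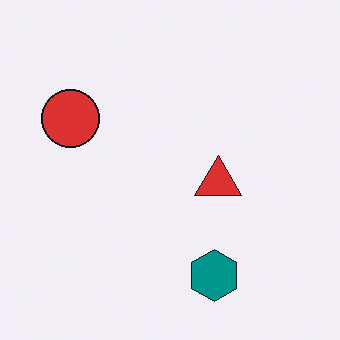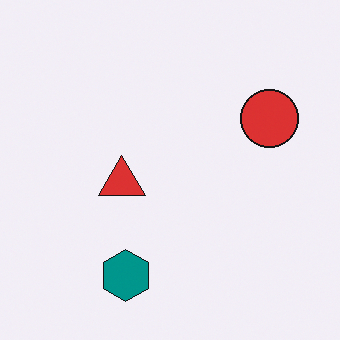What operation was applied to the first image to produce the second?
This is the original image flipped horizontally (left ↔ right).

The red circle is in the left of the first image and the right of the second — shapes on opposite sides of the vertical midline have swapped in a mirror flip.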